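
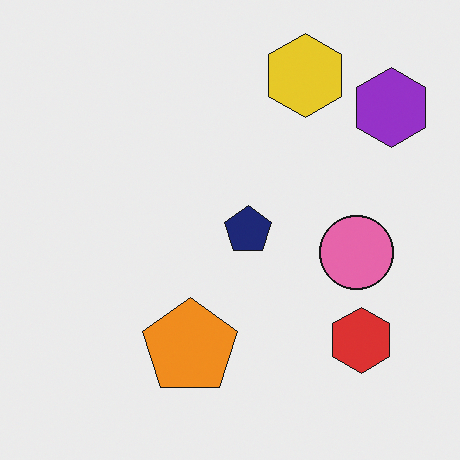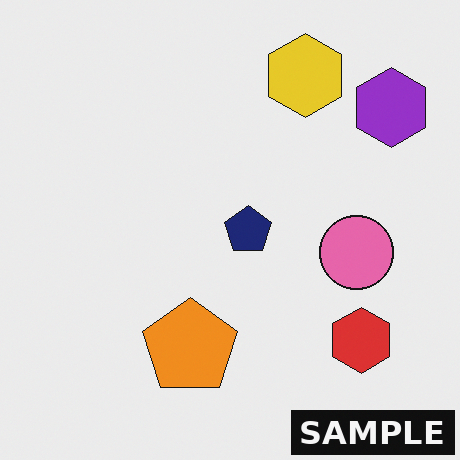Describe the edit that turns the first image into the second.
It was watermarked with the text "SAMPLE" in the lower-right corner.

A dark label reading "SAMPLE" appears in the lower-right corner.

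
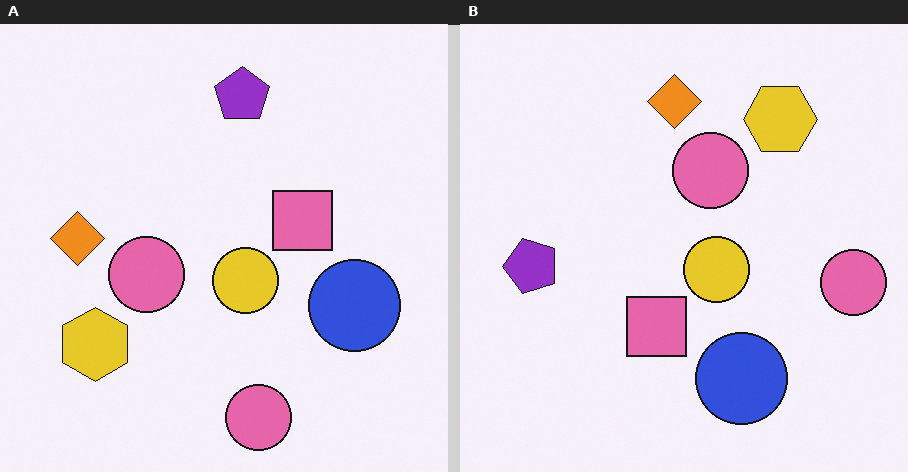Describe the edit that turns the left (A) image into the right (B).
It was transposed (reflected across the top-left ↔ bottom-right diagonal).

Shapes have swapped their row and column positions — what was in the top-right is now in the bottom-left — a diagonal reflection.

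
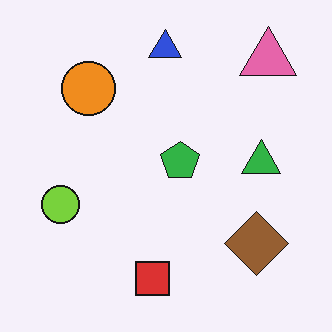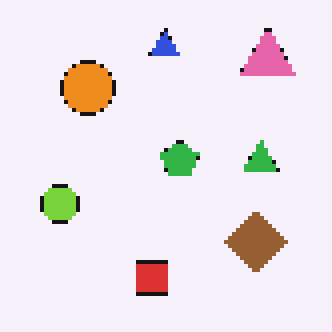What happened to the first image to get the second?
The image was mildly pixelated.

Shapes are reduced to large square blocks; fine edges and outlines are lost — a downscale-then-upscale (mosaic) effect.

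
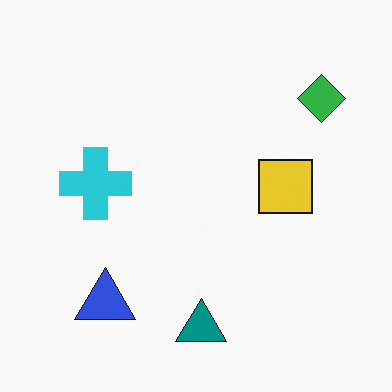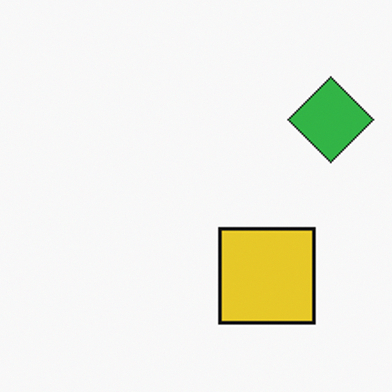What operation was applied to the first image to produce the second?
Cropped tightly and scaled back up.

The visible shapes are larger and the field of view is narrower; shapes near the original edges may be partly or wholly outside the frame — a crop-and-rescale.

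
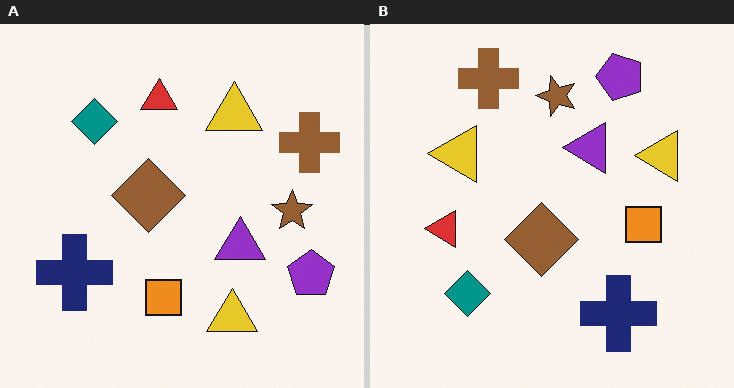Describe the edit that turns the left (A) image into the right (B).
The image was rotated 90° counter-clockwise.

The purple pentagon sits in the bottom-right of the left (A) image and the top-right of the right (B) — consistent with a whole-image 90° counter-clockwise rotation.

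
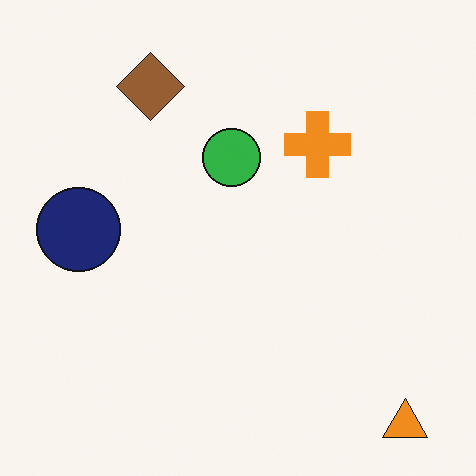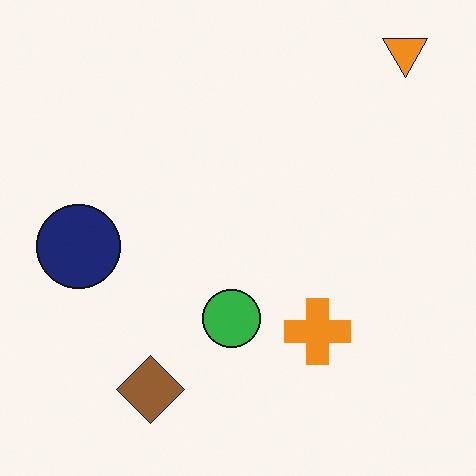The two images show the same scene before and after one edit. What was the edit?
The second image is the first flipped vertically (top ↔ bottom).

The orange triangle is in the bottom-right of the first image and the top-right of the second — shapes on opposite sides of the horizontal midline have swapped in a mirror flip.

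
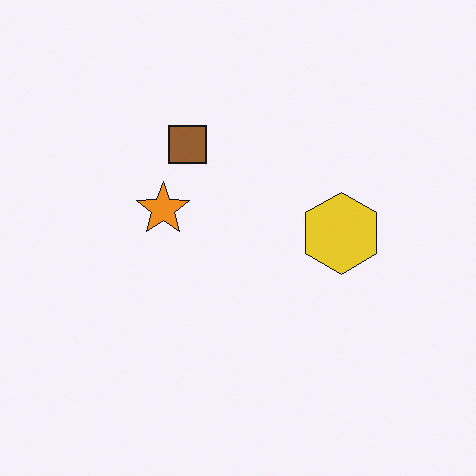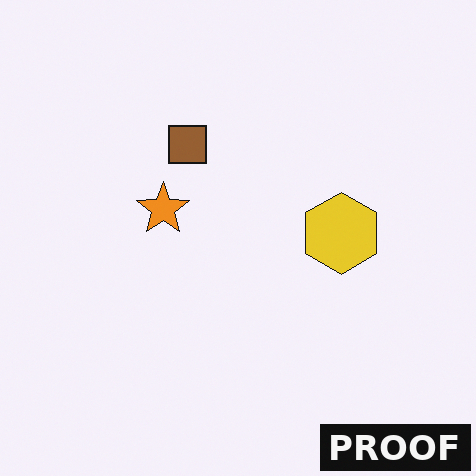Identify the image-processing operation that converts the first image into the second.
The second image is the first watermarked with the text "PROOF" in the lower-right corner.

A dark label reading "PROOF" appears in the lower-right corner.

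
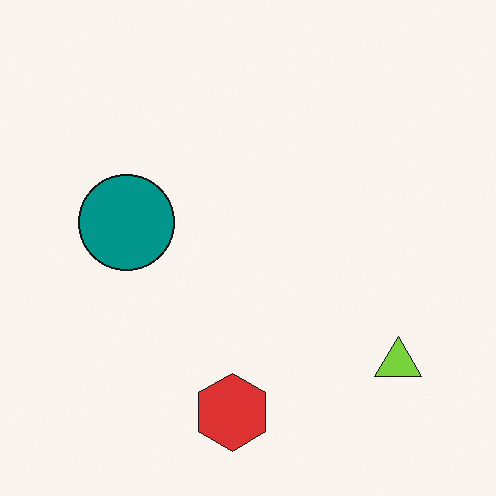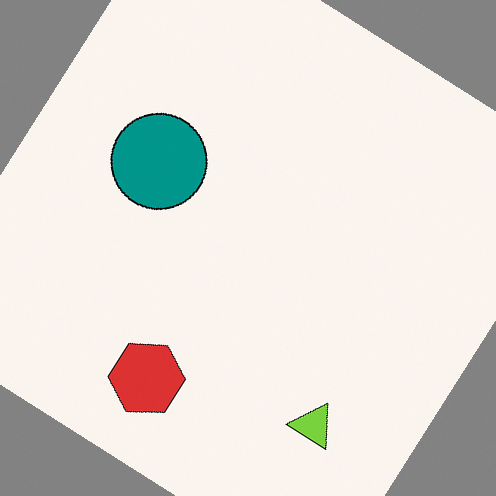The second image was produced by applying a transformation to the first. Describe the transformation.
It was rotated clockwise by a large amount — several tens of degrees.

Every shape is tilted by the same angle and the image corners show triangular fill wedges — a whole-image rotation by a non-right angle.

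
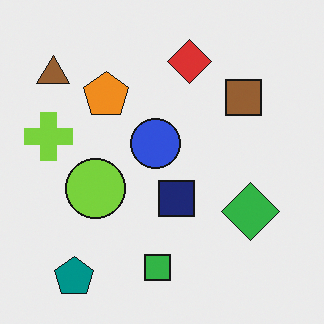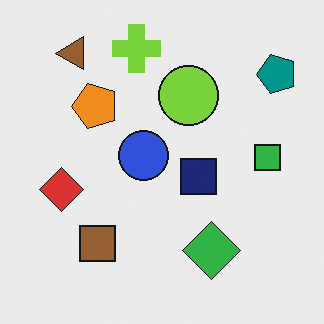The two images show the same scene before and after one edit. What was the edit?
The transformation is: transposed (reflected across the top-left ↔ bottom-right diagonal).

Shapes have swapped their row and column positions — what was in the top-right is now in the bottom-left — a diagonal reflection.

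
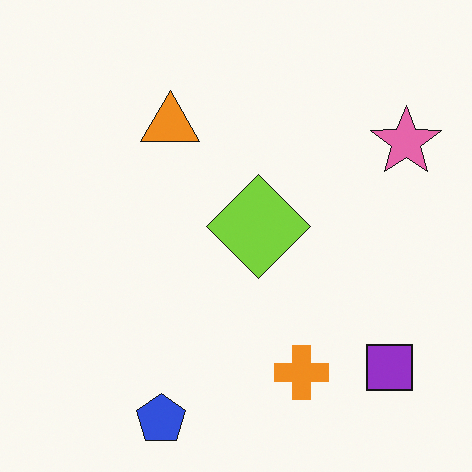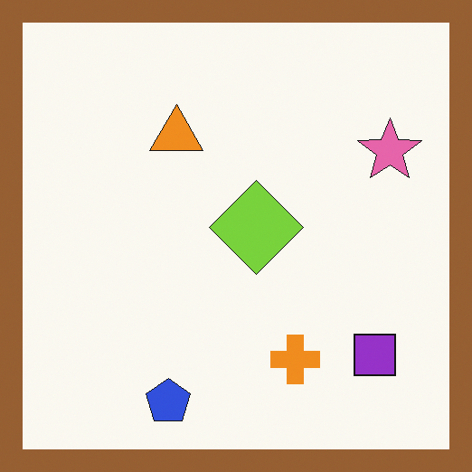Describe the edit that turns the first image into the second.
This is the original image framed with a brown border.

A solid brown frame runs around the edge of the second image, with the content slightly shrunk inside it.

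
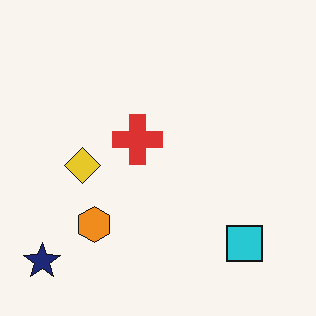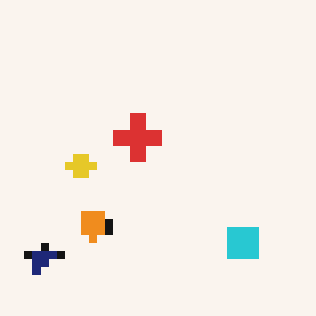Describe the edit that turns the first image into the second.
The second image is the first pixelated into visible square blocks.

Shapes are reduced to large square blocks; fine edges and outlines are lost — a downscale-then-upscale (mosaic) effect.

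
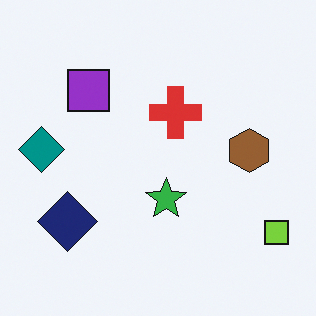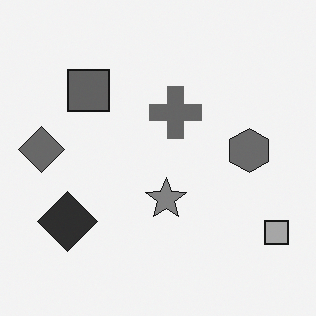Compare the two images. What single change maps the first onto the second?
It was converted to grayscale.

All color is removed — every shape is now a shade of grey.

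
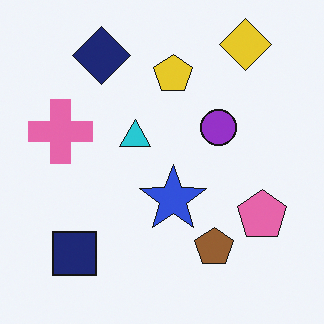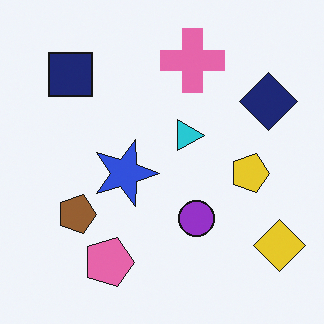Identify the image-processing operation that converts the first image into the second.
It was rotated 90° clockwise.

The yellow diamond sits in the top-right of the first image and the bottom-right of the second — consistent with a whole-image 90° clockwise rotation.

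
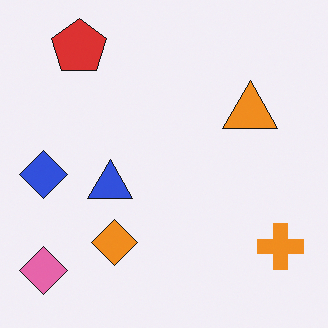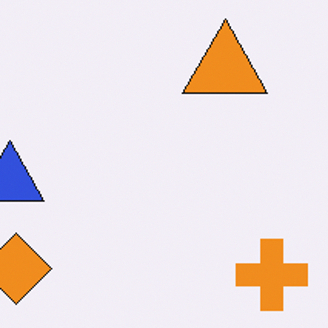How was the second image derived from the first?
The transformation is: cropped slightly and scaled back up.

The visible shapes are larger and the field of view is narrower; shapes near the original edges may be partly or wholly outside the frame — a crop-and-rescale.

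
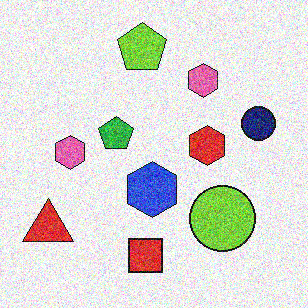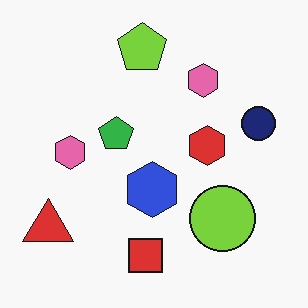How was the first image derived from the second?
The first image is the second degraded with a thick layer of grain.

Random speckle covers the whole image, including the flat background.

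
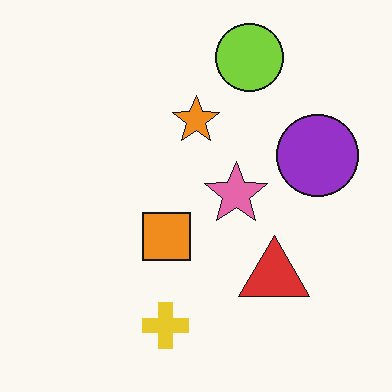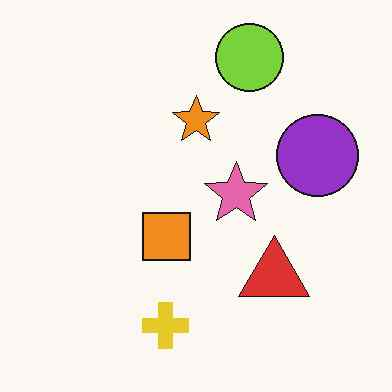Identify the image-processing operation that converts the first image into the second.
The image was JPEG-compressed with visible artifacts.

Blocky 8×8 compression artifacts appear around shape edges and the flat background shows ringing — characteristic JPEG degradation.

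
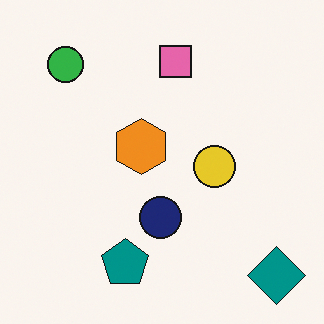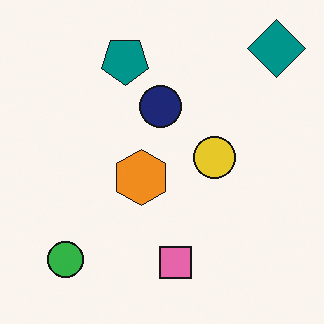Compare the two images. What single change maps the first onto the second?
This is the original image flipped vertically (top ↔ bottom).

The teal diamond is in the bottom-right of the first image and the top-right of the second — shapes on opposite sides of the horizontal midline have swapped in a mirror flip.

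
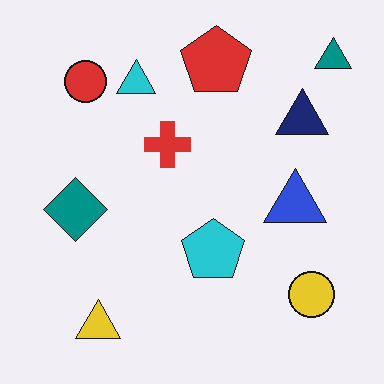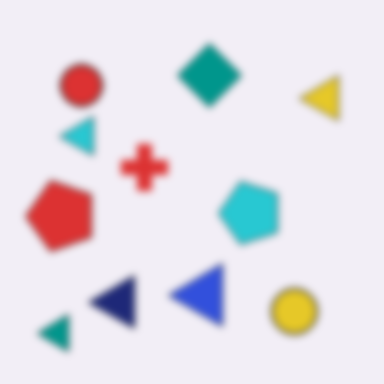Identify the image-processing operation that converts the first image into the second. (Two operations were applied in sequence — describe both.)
The transformation is: moderately blurred, then transposed (reflected across the top-left ↔ bottom-right diagonal).

Shape edges and outlines are uniformly softened across the whole image. Shapes have swapped their row and column positions — what was in the top-right is now in the bottom-left — a diagonal reflection.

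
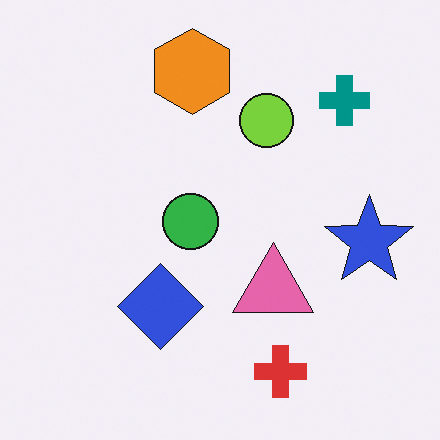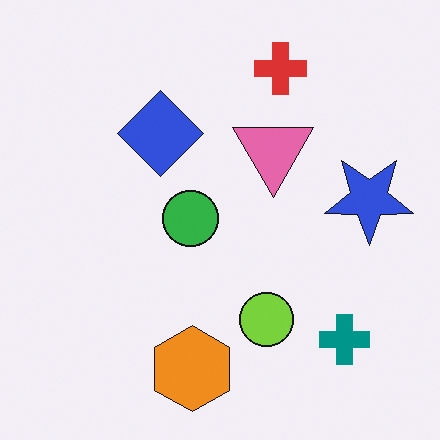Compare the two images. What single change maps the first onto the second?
This is the original image flipped vertically (top ↔ bottom).

The red cross is in the bottom of the first image and the top of the second — shapes on opposite sides of the horizontal midline have swapped in a mirror flip.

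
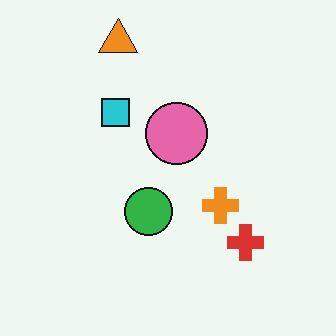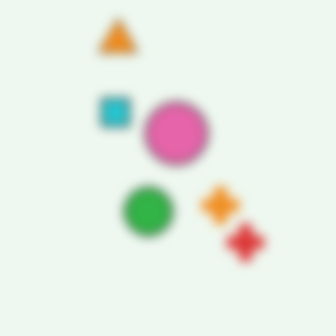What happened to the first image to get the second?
It was heavily blurred.

Shape edges and outlines are uniformly softened across the whole image.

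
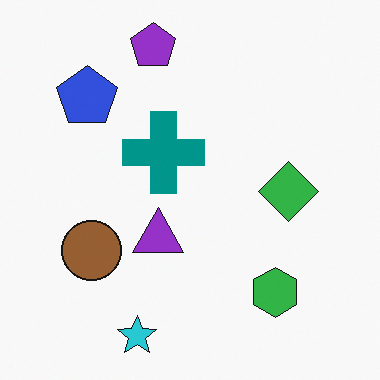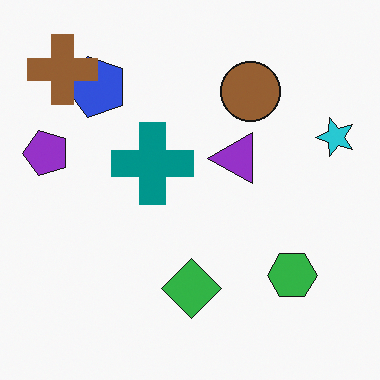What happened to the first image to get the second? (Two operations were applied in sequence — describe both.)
The transformation is: transposed (reflected across the top-left ↔ bottom-right diagonal), then overlaid with an additional brown cross.

Shapes have swapped their row and column positions — what was in the top-right is now in the bottom-left — a diagonal reflection. A brown cross appears in the second image that is absent from the first.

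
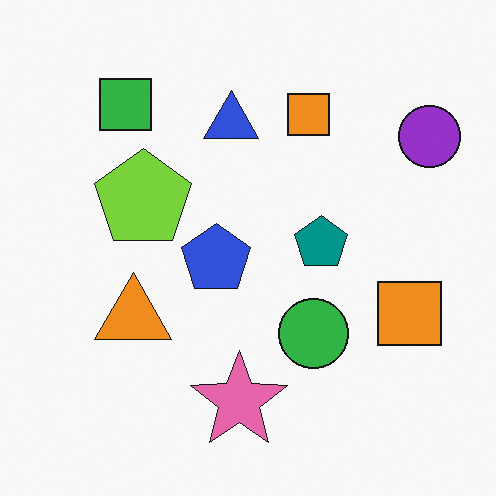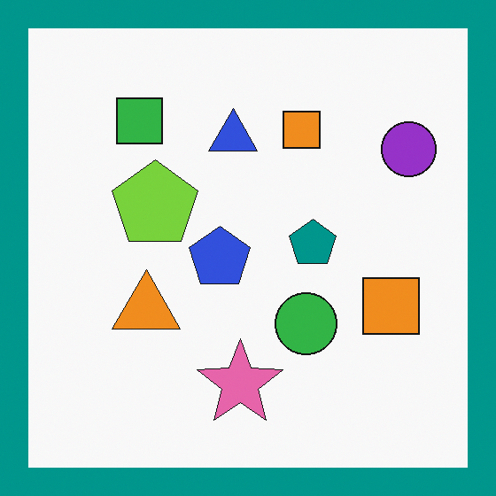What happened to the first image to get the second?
It was framed with a teal border.

A solid teal frame runs around the edge of the second image, with the content slightly shrunk inside it.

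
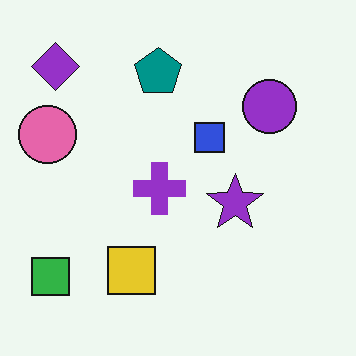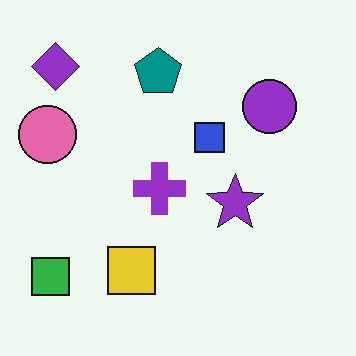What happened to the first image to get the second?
The transformation is: JPEG-compressed with visible artifacts.

Blocky 8×8 compression artifacts appear around shape edges and the flat background shows ringing — characteristic JPEG degradation.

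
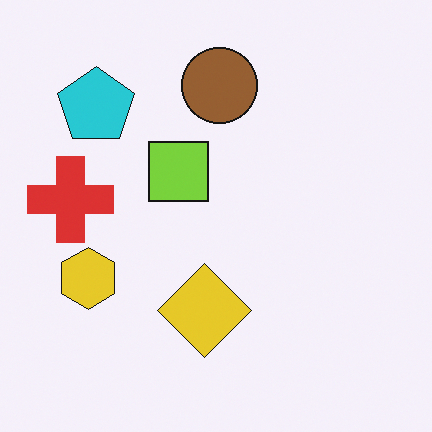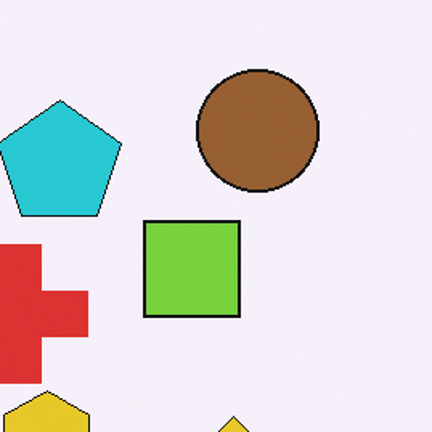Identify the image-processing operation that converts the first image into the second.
Cropped slightly and scaled back up.

The visible shapes are larger and the field of view is narrower; shapes near the original edges may be partly or wholly outside the frame — a crop-and-rescale.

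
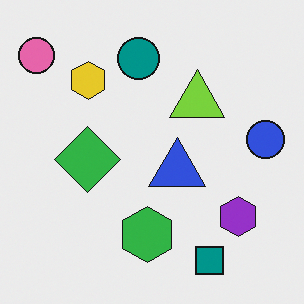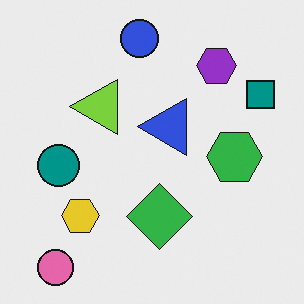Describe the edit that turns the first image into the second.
The image was rotated 90° counter-clockwise.

The pink circle sits in the top-left of the first image and the bottom-left of the second — consistent with a whole-image 90° counter-clockwise rotation.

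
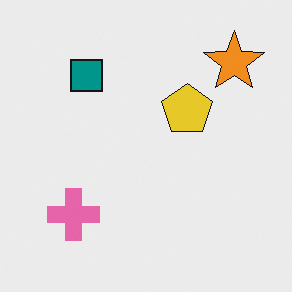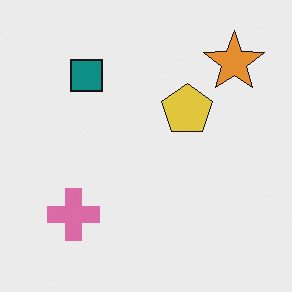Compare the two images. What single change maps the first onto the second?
It was slightly desaturated.

All colors are more muted and greyish — a global saturation change.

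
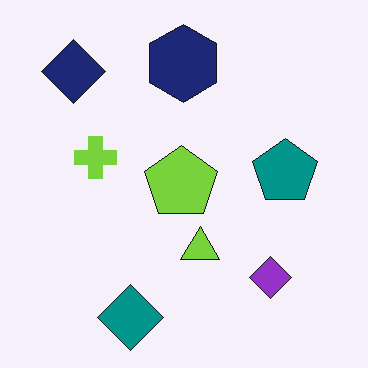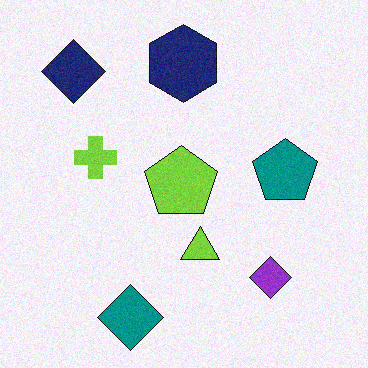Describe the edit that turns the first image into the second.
It was degraded with subtle gaussian noise.

Random speckle covers the whole image, including the flat background.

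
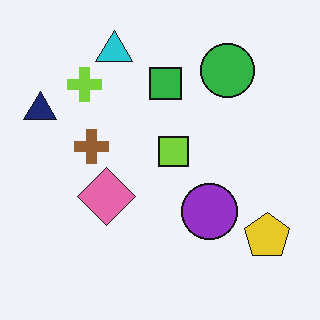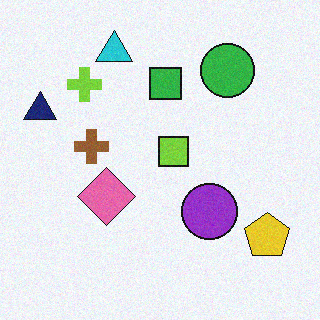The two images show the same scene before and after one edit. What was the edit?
The transformation is: degraded with light additive noise.

Random speckle covers the whole image, including the flat background.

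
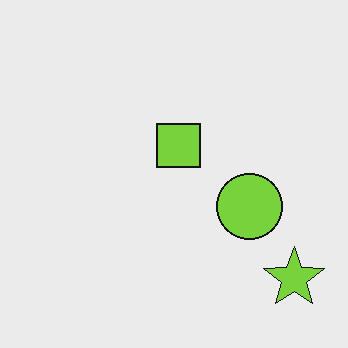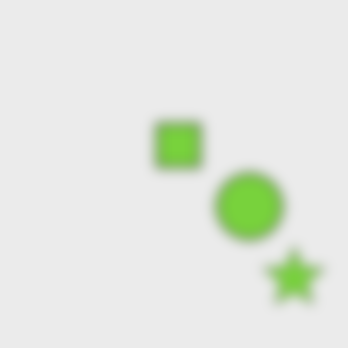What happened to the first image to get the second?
The image was strongly gaussian-blurred.

Shape edges and outlines are uniformly softened across the whole image.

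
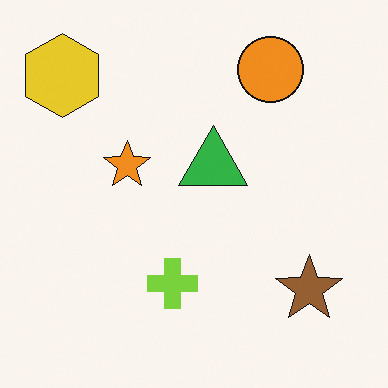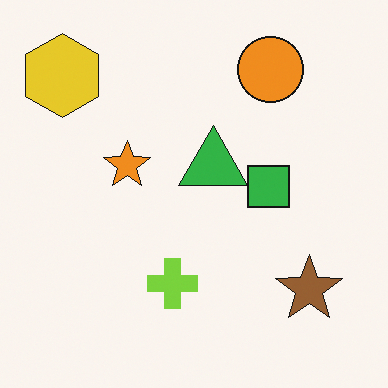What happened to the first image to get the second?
The transformation is: overlaid with an additional green square.

A green square appears in the second image that is absent from the first.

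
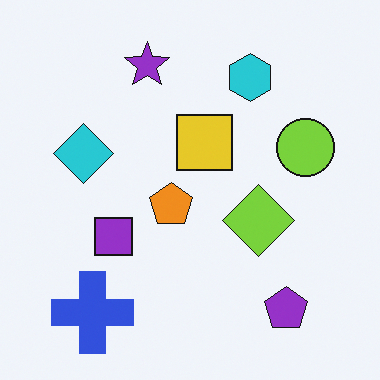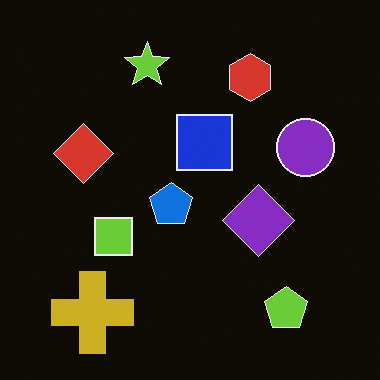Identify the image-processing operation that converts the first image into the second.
The second image is the first color-inverted (negative).

The light background has become dark and every shape's color is its complement — a photographic negative.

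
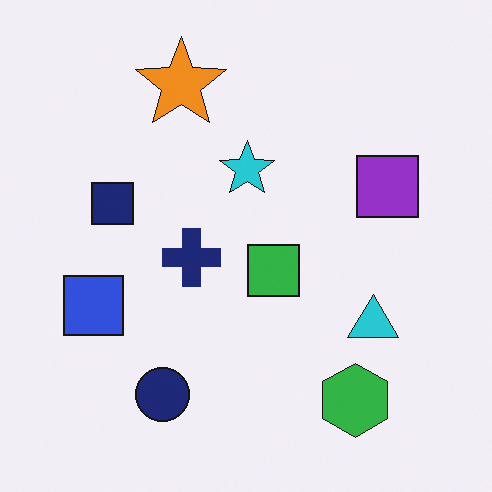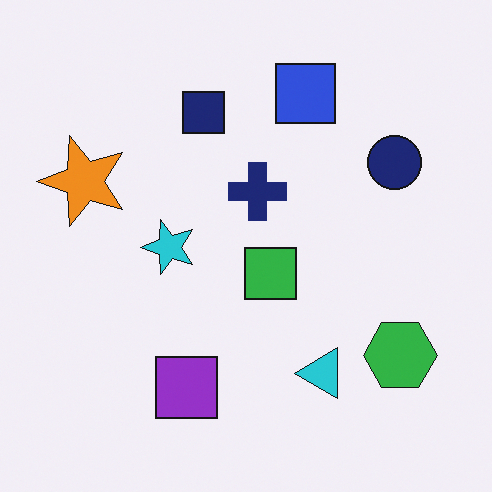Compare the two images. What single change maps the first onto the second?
This is the original image transposed (reflected across the top-left ↔ bottom-right diagonal).

Shapes have swapped their row and column positions — what was in the top-right is now in the bottom-left — a diagonal reflection.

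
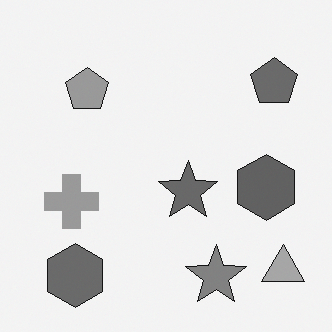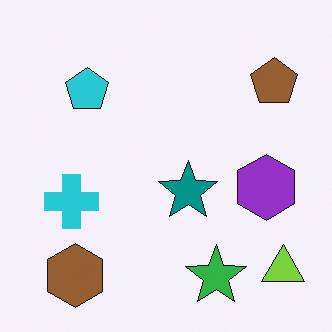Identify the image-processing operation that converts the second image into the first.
The first image is the second converted to grayscale.

All color is removed — every shape is now a shade of grey.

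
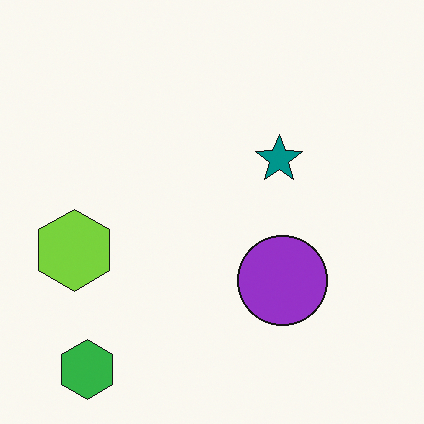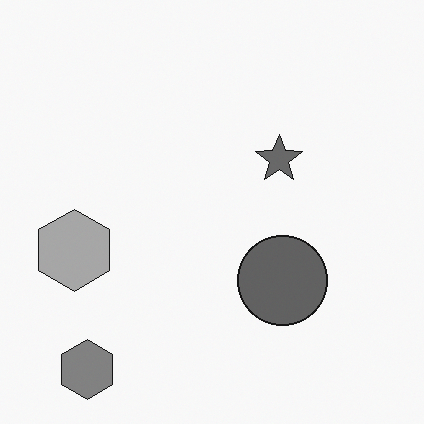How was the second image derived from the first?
It was converted to grayscale.

All color is removed — every shape is now a shade of grey.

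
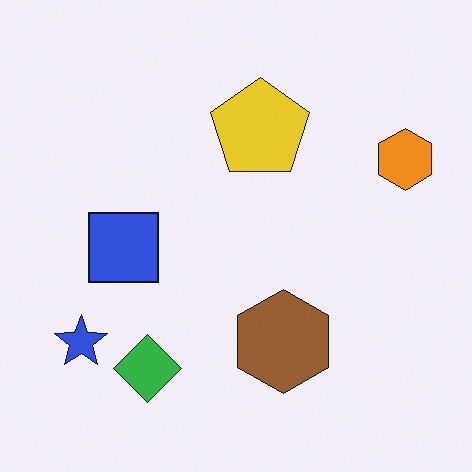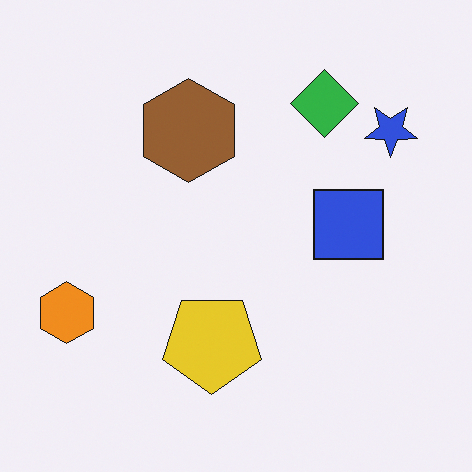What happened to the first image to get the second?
This is the original image rotated 180°.

The blue star sits in the bottom-left of the first image and the top-right of the second — consistent with a whole-image 180° rotation.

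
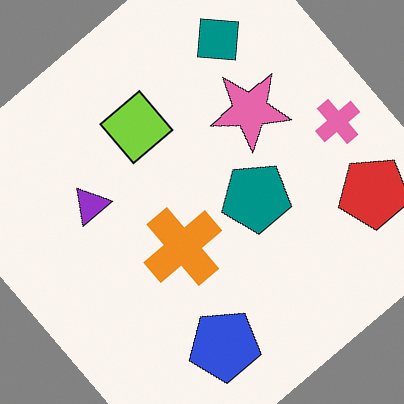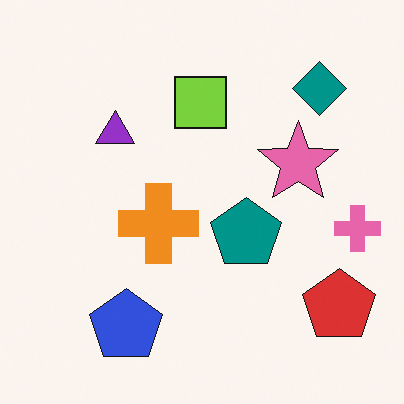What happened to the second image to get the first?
It was rotated counter-clockwise by a large amount — several tens of degrees.

Every shape is tilted by the same angle and the image corners show triangular fill wedges — a whole-image rotation by a non-right angle.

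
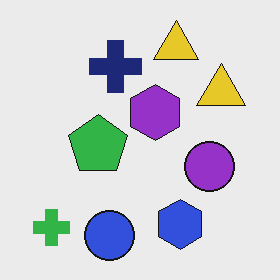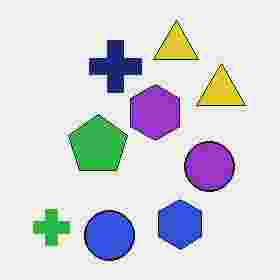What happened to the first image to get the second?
It was degraded with heavy JPEG compression.

Blocky 8×8 compression artifacts appear around shape edges and the flat background shows ringing — characteristic JPEG degradation.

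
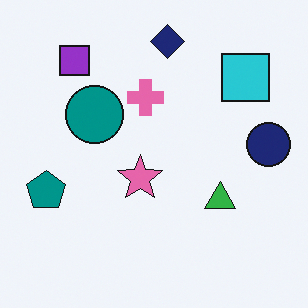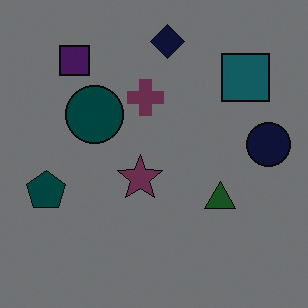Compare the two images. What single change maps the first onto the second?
The image was substantially darkened.

Every pixel — background and shapes alike — is uniformly darkened.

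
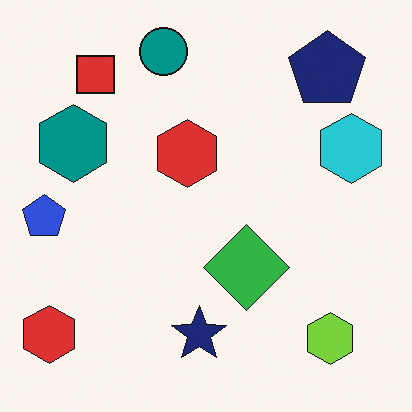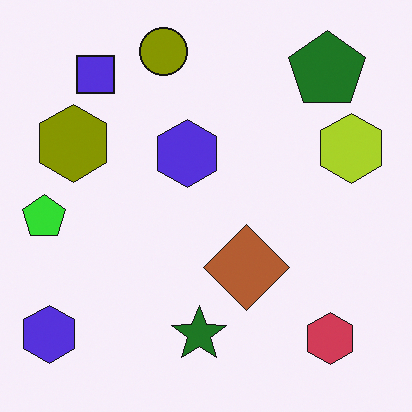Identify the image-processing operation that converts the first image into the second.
It was hue-shifted through roughly half the color wheel.

Every shape's color has rotated by the same amount around the hue wheel — a uniform hue shift.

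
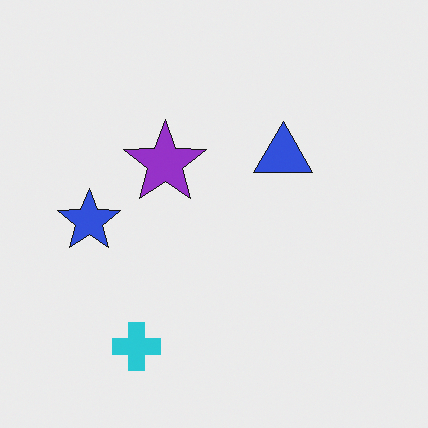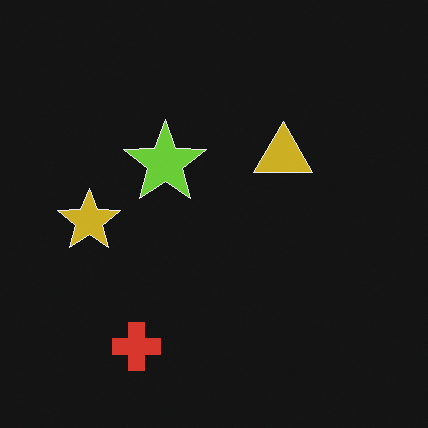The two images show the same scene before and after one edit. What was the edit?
The second image is the first color-inverted (negative).

The light background has become dark and every shape's color is its complement — a photographic negative.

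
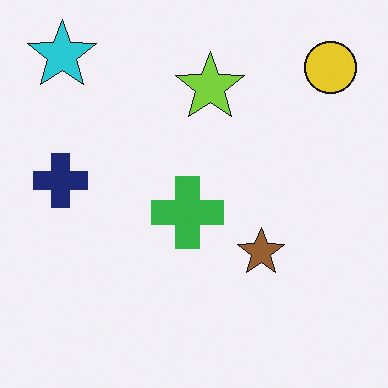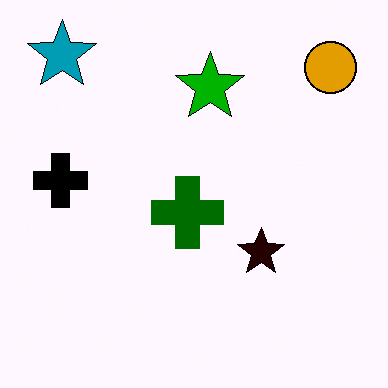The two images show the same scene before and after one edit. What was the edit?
This is the original image boosted in contrast.

Tones are pushed away from mid-grey across the whole image — a global contrast change.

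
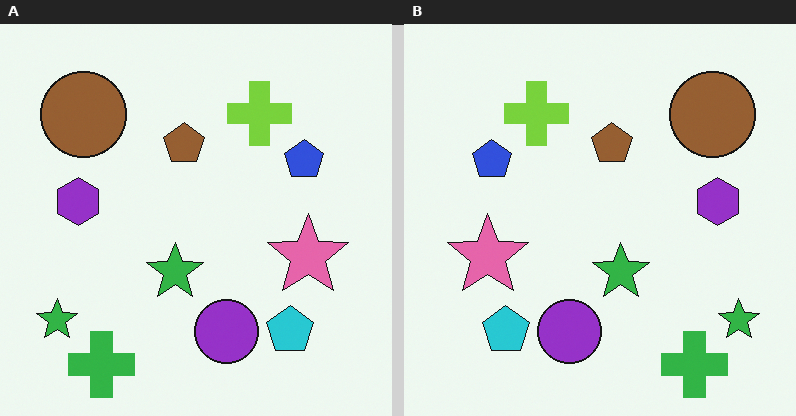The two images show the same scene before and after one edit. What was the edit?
Flipped horizontally (left ↔ right).

The purple hexagon is in the left of the left (A) image and the right of the right (B) — shapes on opposite sides of the vertical midline have swapped in a mirror flip.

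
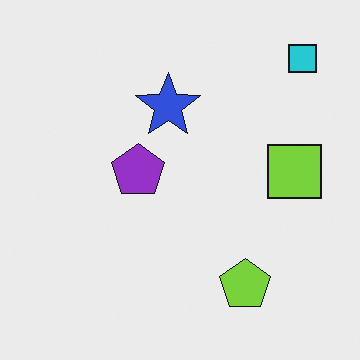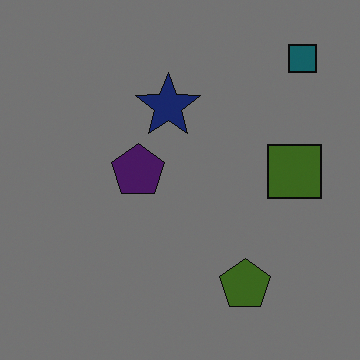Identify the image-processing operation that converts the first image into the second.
This is the original image darkened a lot.

Every pixel — background and shapes alike — is uniformly darkened.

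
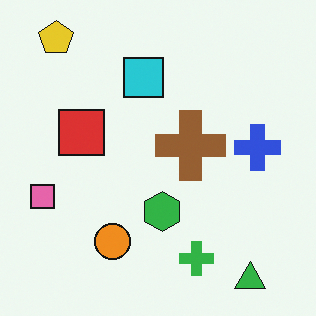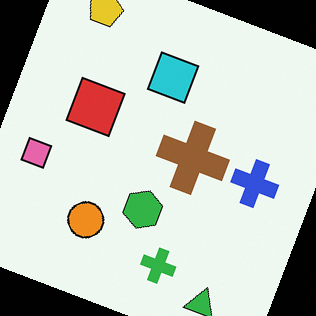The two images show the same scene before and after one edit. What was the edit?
The second image is the first rotated clockwise by a clearly visible amount.

Every shape is tilted by the same angle and the image corners show triangular fill wedges — a whole-image rotation by a non-right angle.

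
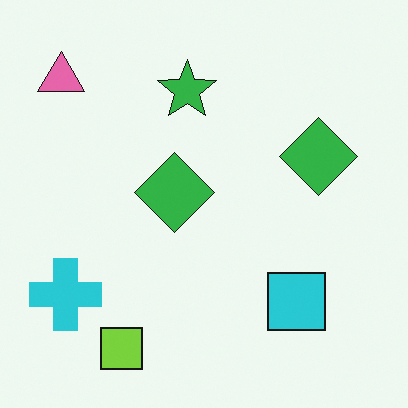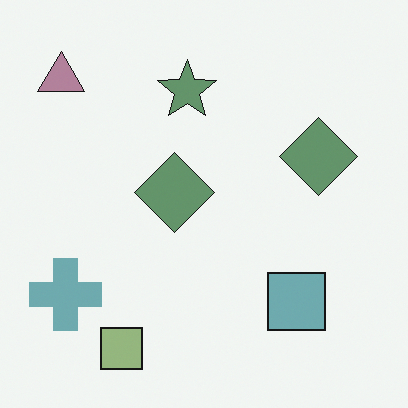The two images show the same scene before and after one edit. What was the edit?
Heavily desaturated.

All colors are more muted and greyish — a global saturation change.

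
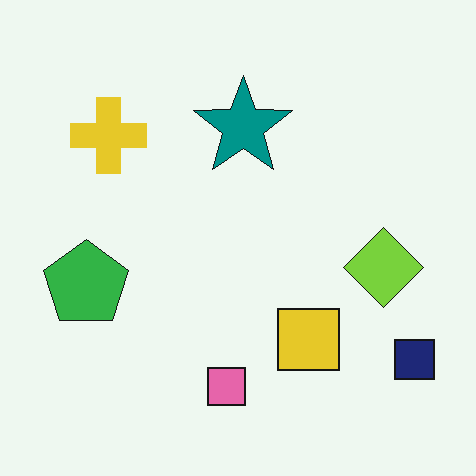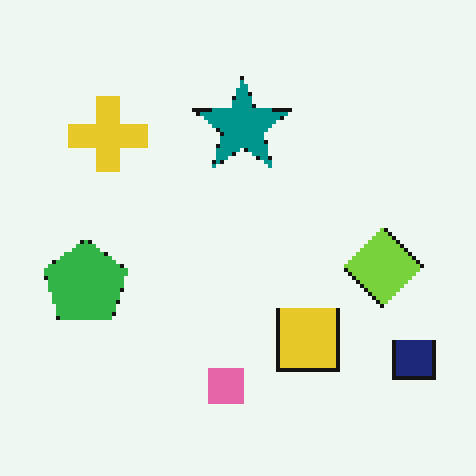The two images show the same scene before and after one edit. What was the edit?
Lightly pixelated (a mild mosaic effect).

Shapes are reduced to large square blocks; fine edges and outlines are lost — a downscale-then-upscale (mosaic) effect.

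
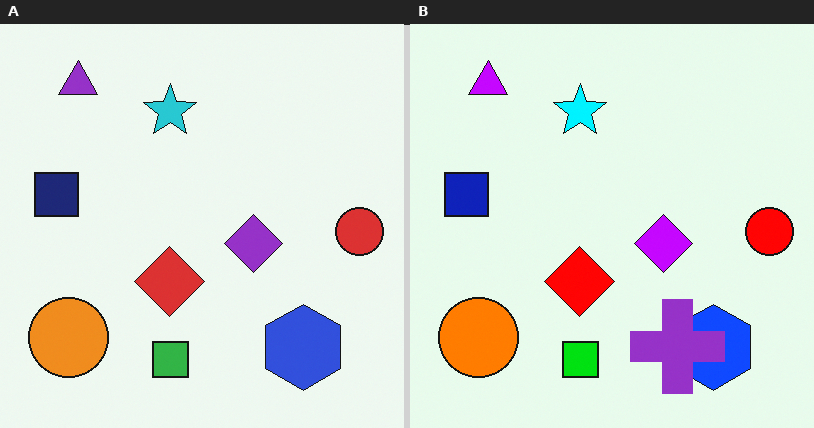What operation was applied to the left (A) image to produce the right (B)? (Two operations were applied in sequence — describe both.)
The transformation is: made much more vivid (saturation change), then overlaid with an additional purple cross.

All colors are more vivid — a global saturation change. A purple cross appears in the right (B) image that is absent from the left (A).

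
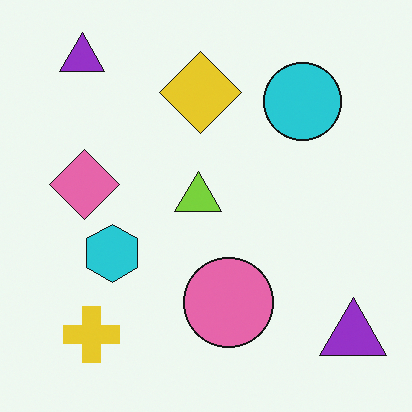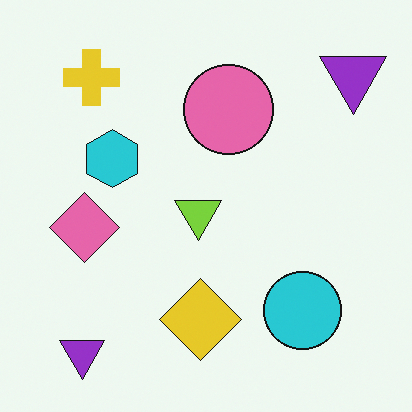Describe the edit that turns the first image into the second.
It was flipped vertically (top ↔ bottom).

The yellow cross is in the bottom-left of the first image and the top-left of the second — shapes on opposite sides of the horizontal midline have swapped in a mirror flip.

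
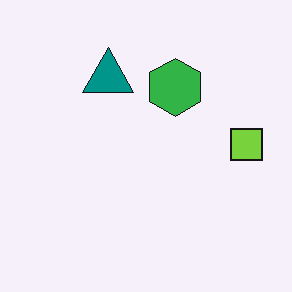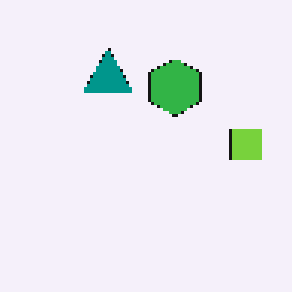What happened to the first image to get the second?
Mildly pixelated.

Shapes are reduced to large square blocks; fine edges and outlines are lost — a downscale-then-upscale (mosaic) effect.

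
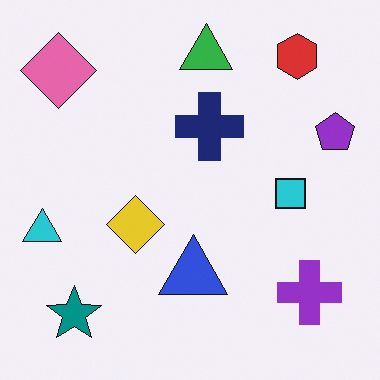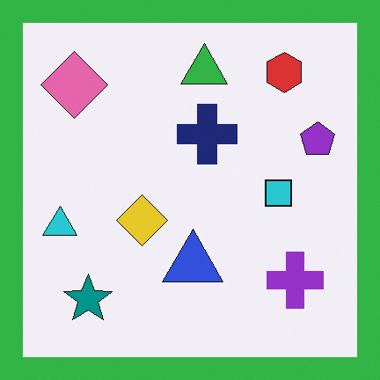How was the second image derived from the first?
The image was framed with a green border.

A solid green frame runs around the edge of the second image, with the content slightly shrunk inside it.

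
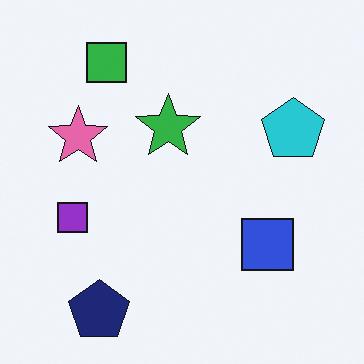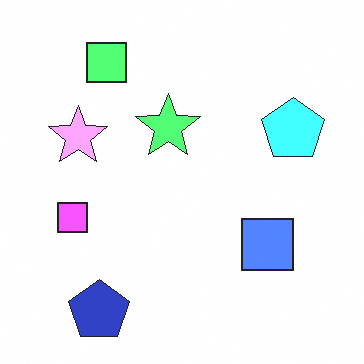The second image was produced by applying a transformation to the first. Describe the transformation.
The image was brightened a lot.

Every pixel — background and shapes alike — is uniformly brightened.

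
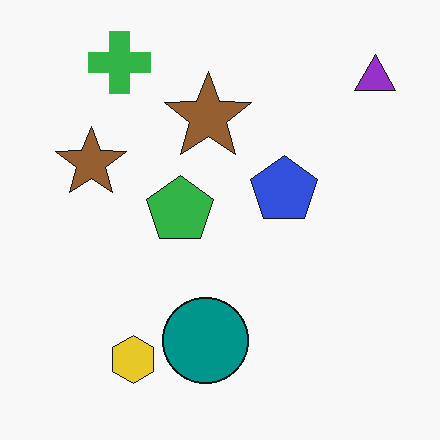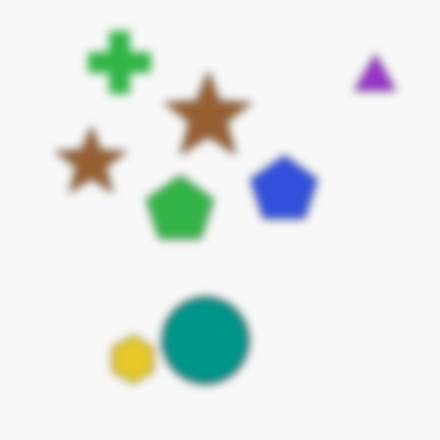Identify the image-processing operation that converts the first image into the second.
The transformation is: moderately blurred.

Shape edges and outlines are uniformly softened across the whole image.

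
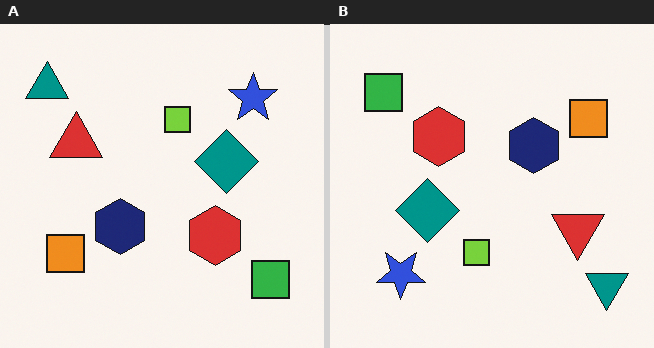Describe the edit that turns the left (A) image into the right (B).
This is the original image rotated 180°.

The teal triangle sits in the top-left of the left (A) image and the bottom-right of the right (B) — consistent with a whole-image 180° rotation.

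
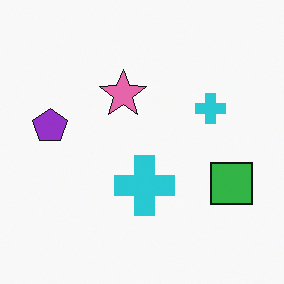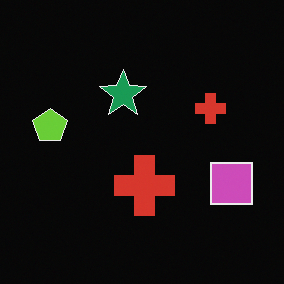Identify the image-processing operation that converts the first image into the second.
The image was color-inverted (negative).

The light background has become dark and every shape's color is its complement — a photographic negative.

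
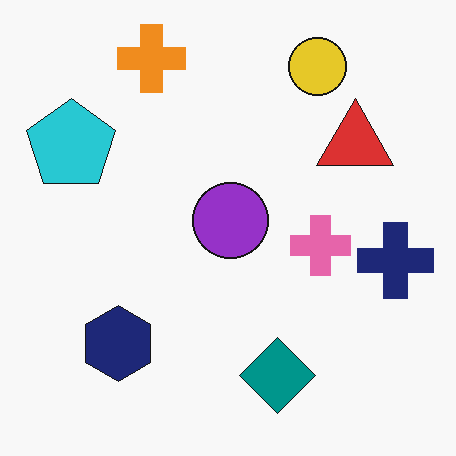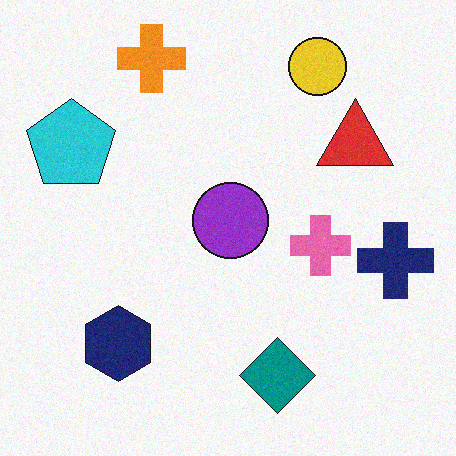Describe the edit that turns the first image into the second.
Degraded with light additive noise.

Random speckle covers the whole image, including the flat background.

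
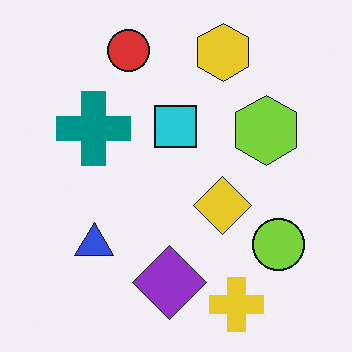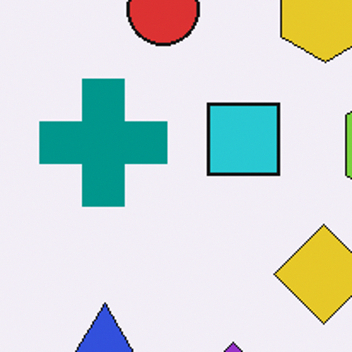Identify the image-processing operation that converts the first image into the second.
The transformation is: cropped to a noticeably smaller region and rescaled.

The visible shapes are larger and the field of view is narrower; shapes near the original edges may be partly or wholly outside the frame — a crop-and-rescale.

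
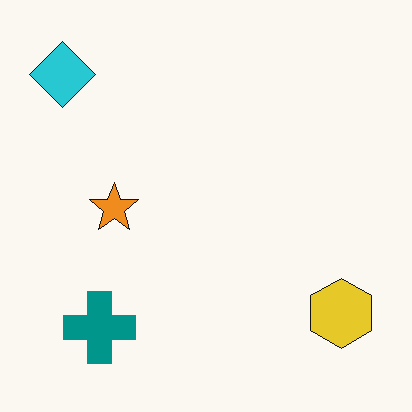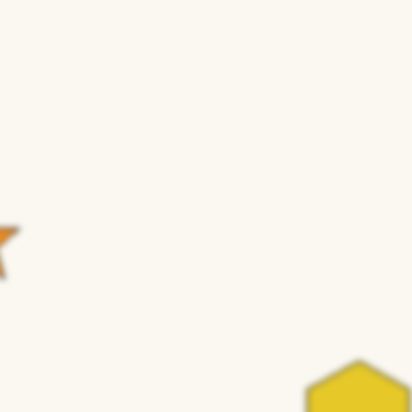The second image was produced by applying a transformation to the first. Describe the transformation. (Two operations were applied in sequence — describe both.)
The image was lightly blurred, then cropped to a noticeably smaller region and rescaled.

Shape edges and outlines are uniformly softened across the whole image. The visible shapes are larger and the field of view is narrower; shapes near the original edges may be partly or wholly outside the frame — a crop-and-rescale.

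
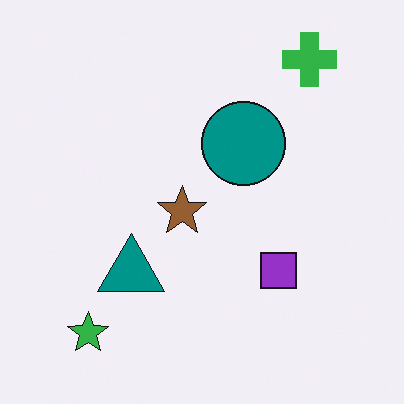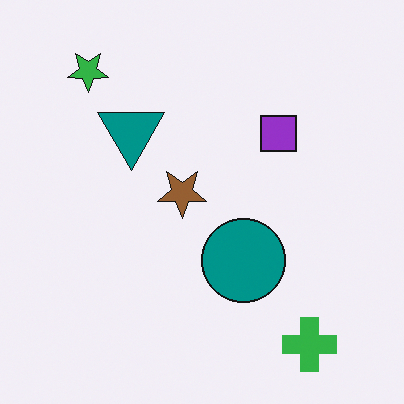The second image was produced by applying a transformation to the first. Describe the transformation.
It was flipped vertically (top ↔ bottom).

The green cross is in the top-right of the first image and the bottom-right of the second — shapes on opposite sides of the horizontal midline have swapped in a mirror flip.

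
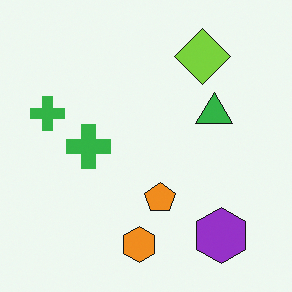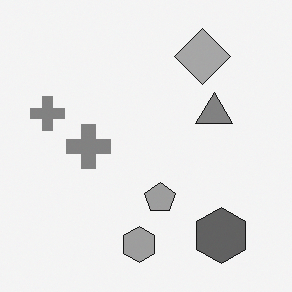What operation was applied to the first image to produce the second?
Converted to grayscale.

All color is removed — every shape is now a shade of grey.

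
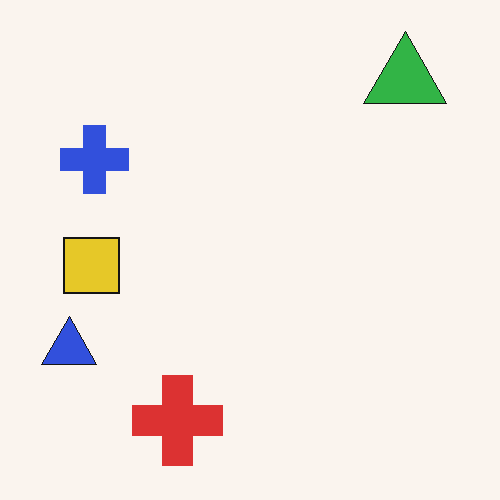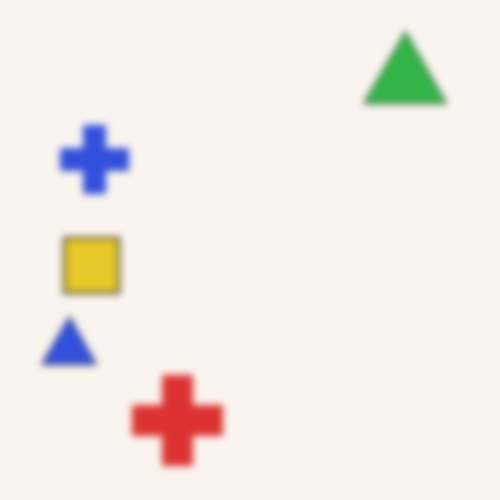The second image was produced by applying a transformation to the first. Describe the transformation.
This is the original image moderately blurred.

Shape edges and outlines are uniformly softened across the whole image.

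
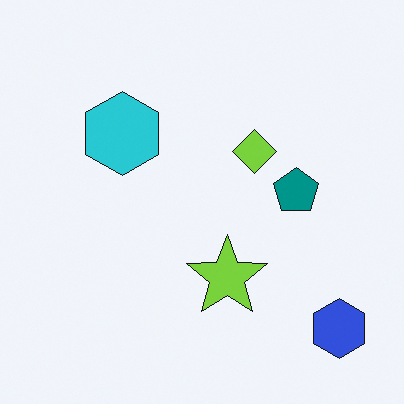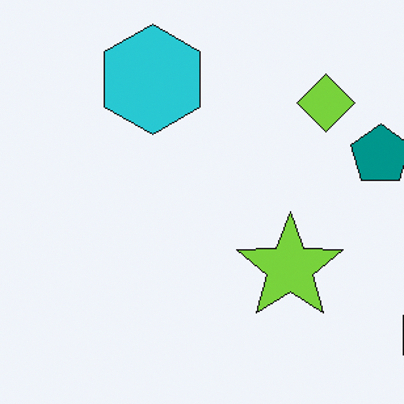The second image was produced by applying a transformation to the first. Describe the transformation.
The second image is the first cropped to a modestly smaller region and rescaled.

The visible shapes are larger and the field of view is narrower; shapes near the original edges may be partly or wholly outside the frame — a crop-and-rescale.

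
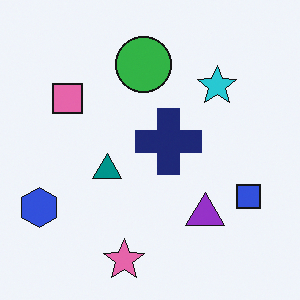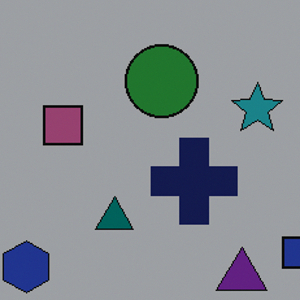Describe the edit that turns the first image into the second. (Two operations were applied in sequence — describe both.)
It was cropped to a modestly smaller region and rescaled, then noticeably darkened.

The visible shapes are larger and the field of view is narrower; shapes near the original edges may be partly or wholly outside the frame — a crop-and-rescale. Every pixel — background and shapes alike — is uniformly darkened.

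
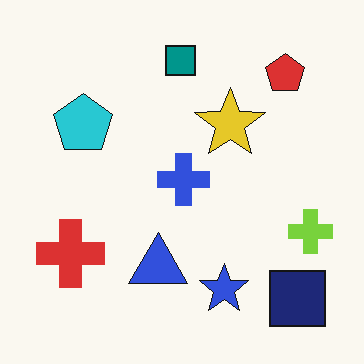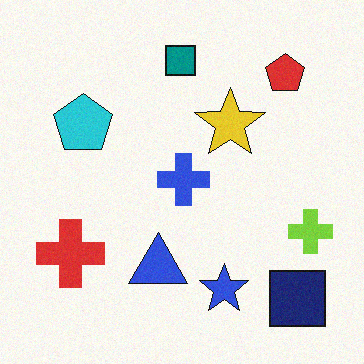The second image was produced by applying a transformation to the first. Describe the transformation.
This is the original image degraded with light additive noise.

Random speckle covers the whole image, including the flat background.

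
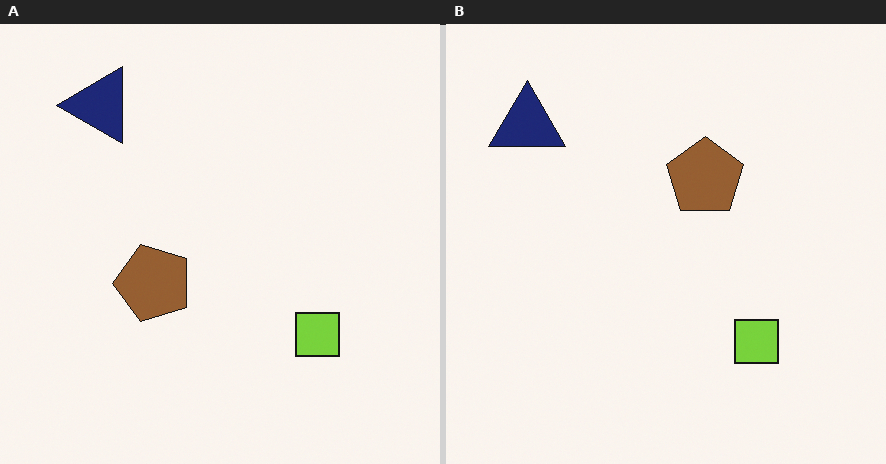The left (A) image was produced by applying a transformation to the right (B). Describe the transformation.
Transposed (reflected across the top-left ↔ bottom-right diagonal).

Shapes have swapped their row and column positions — what was in the top-right is now in the bottom-left — a diagonal reflection.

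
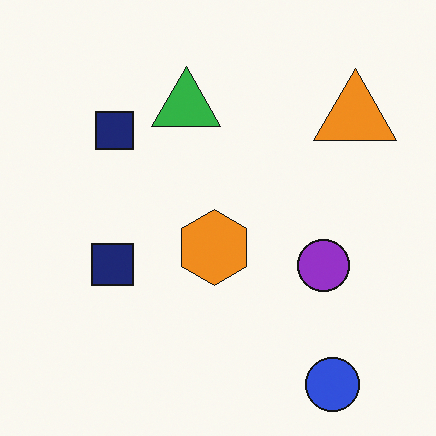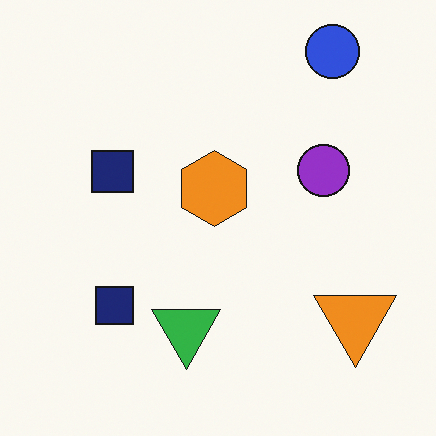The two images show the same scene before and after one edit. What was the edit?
The second image is the first flipped vertically (top ↔ bottom).

The blue circle is in the bottom-right of the first image and the top-right of the second — shapes on opposite sides of the horizontal midline have swapped in a mirror flip.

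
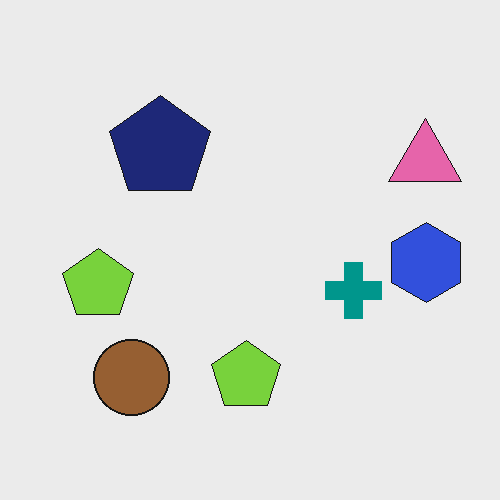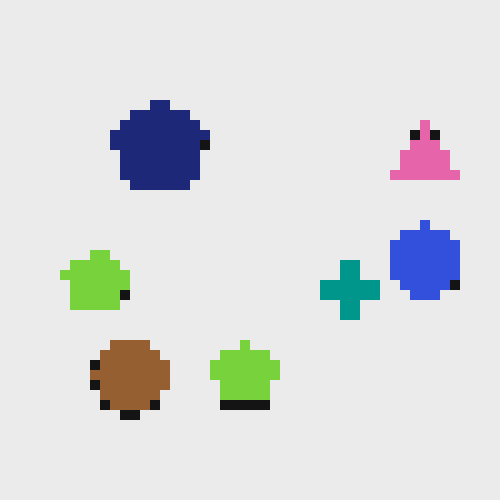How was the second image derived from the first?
This is the original image heavily pixelated into large blocks.

Shapes are reduced to large square blocks; fine edges and outlines are lost — a downscale-then-upscale (mosaic) effect.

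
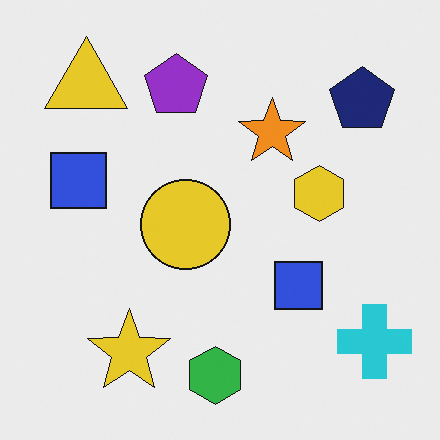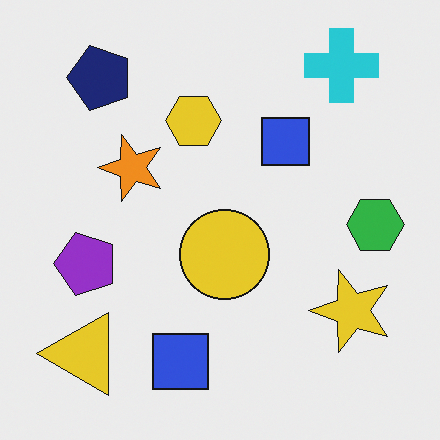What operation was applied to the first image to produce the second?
It was rotated 90° counter-clockwise.

The cyan cross sits in the bottom-right of the first image and the top-right of the second — consistent with a whole-image 90° counter-clockwise rotation.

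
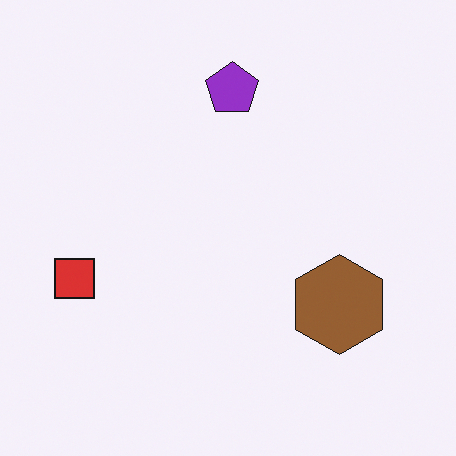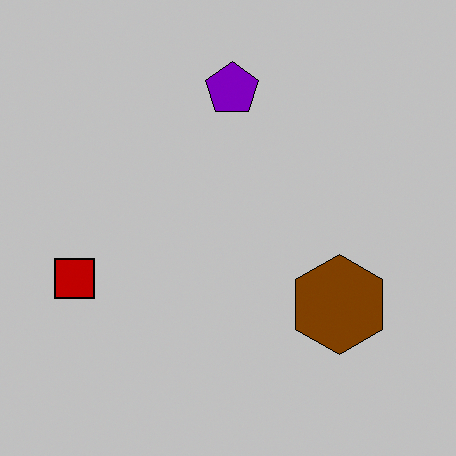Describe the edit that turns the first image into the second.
Heavily posterized to just a handful of flat colors.

Each flat color has snapped to a coarser quantized level — most visibly, the near-white background has dropped to a flat grey.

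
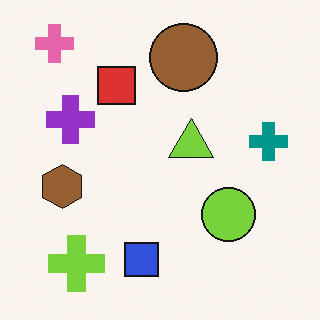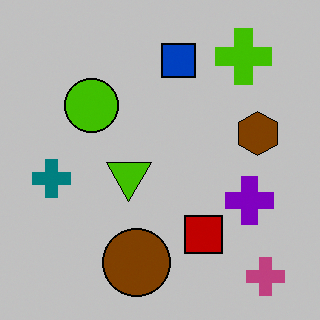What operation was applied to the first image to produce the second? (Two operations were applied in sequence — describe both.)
This is the original image rotated 180°, then heavily posterized to just a handful of flat colors.

The pink cross sits in the top-left of the first image and the bottom-right of the second — consistent with a whole-image 180° rotation. Each flat color has snapped to a coarser quantized level — most visibly, the near-white background has dropped to a flat grey.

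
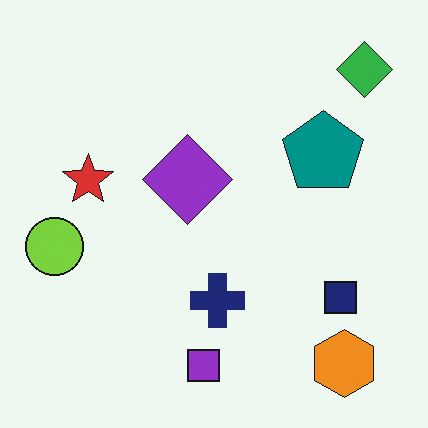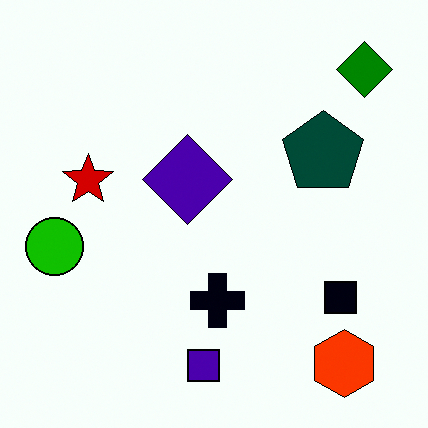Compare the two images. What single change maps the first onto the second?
The second image is the first boosted in contrast.

Tones are pushed away from mid-grey across the whole image — a global contrast change.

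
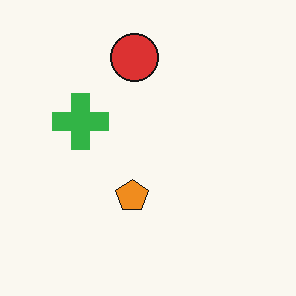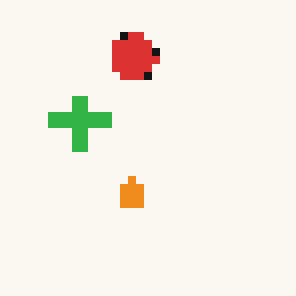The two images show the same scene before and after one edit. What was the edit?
It was moderately pixelated.

Shapes are reduced to large square blocks; fine edges and outlines are lost — a downscale-then-upscale (mosaic) effect.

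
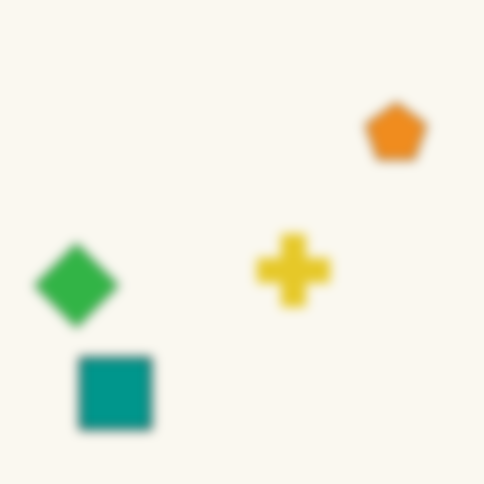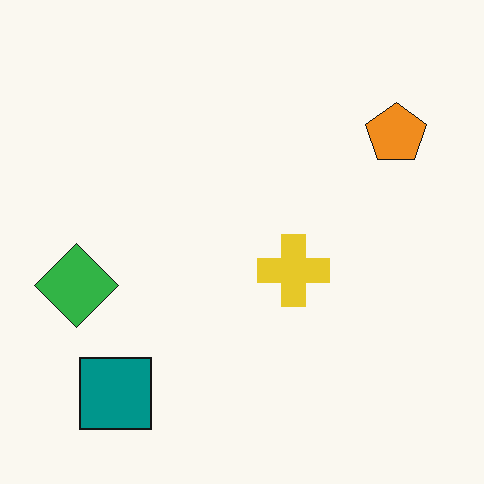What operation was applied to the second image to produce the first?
The first image is the second strongly gaussian-blurred.

Shape edges and outlines are uniformly softened across the whole image.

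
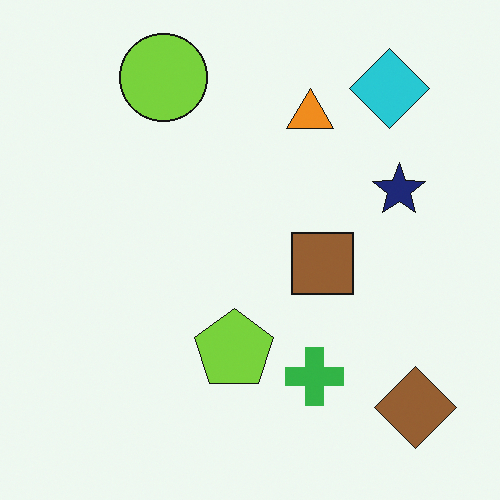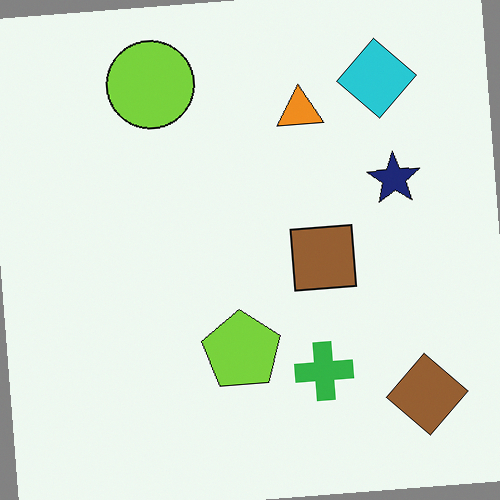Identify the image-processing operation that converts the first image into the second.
This is the original image rotated counter-clockwise by a small amount.

Every shape is tilted by the same angle and the image corners show triangular fill wedges — a whole-image rotation by a non-right angle.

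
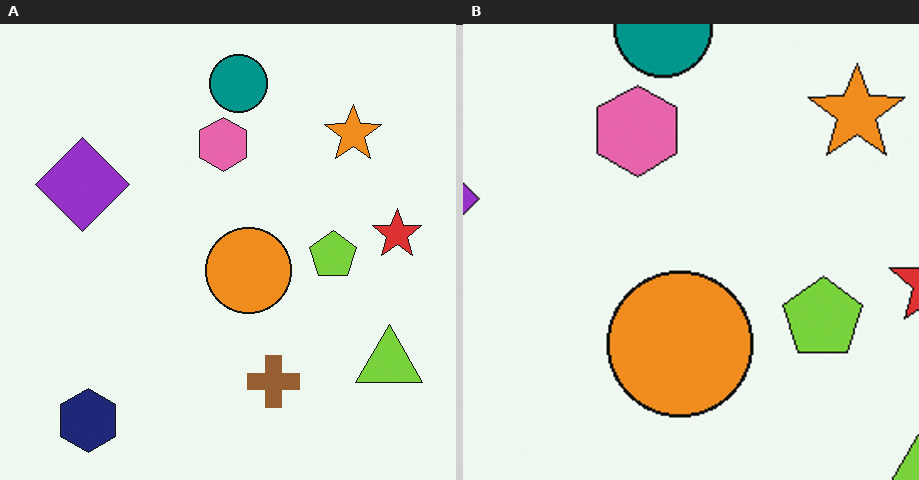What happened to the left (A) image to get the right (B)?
The image was cropped to a noticeably smaller region and rescaled.

The visible shapes are larger and the field of view is narrower; shapes near the original edges may be partly or wholly outside the frame — a crop-and-rescale.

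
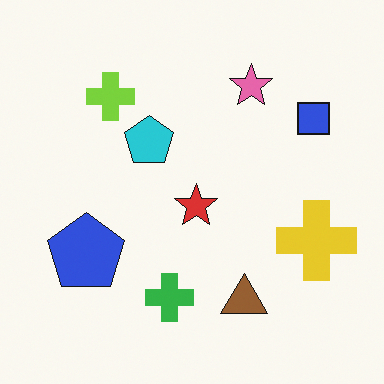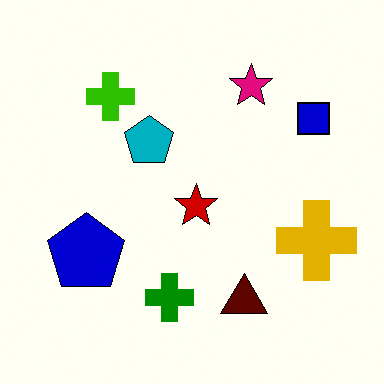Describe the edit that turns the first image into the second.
The second image is the first given much higher contrast.

Tones are pushed away from mid-grey across the whole image — a global contrast change.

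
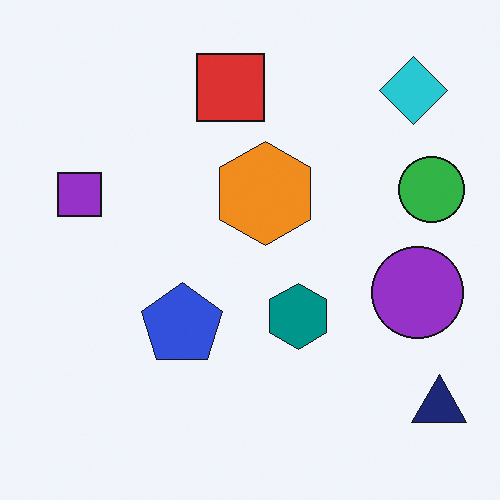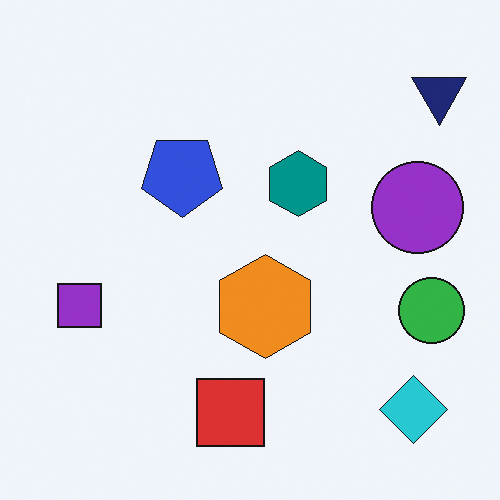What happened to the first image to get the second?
This is the original image flipped vertically (top ↔ bottom).

The red square is in the top of the first image and the bottom of the second — shapes on opposite sides of the horizontal midline have swapped in a mirror flip.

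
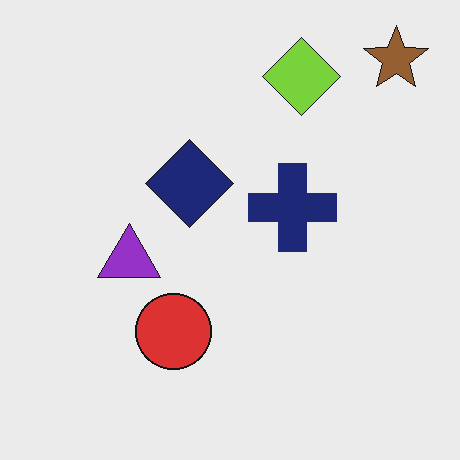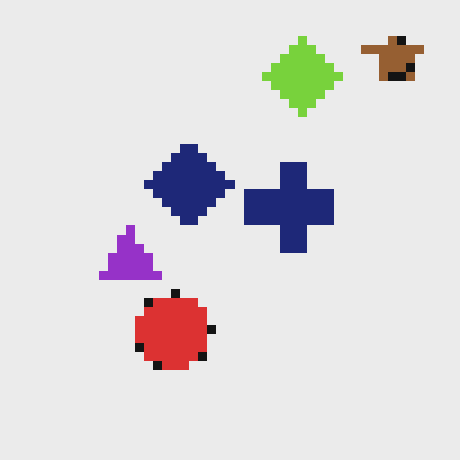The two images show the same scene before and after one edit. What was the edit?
It was heavily pixelated into large blocks.

Shapes are reduced to large square blocks; fine edges and outlines are lost — a downscale-then-upscale (mosaic) effect.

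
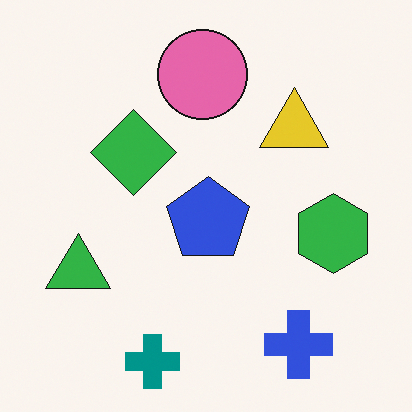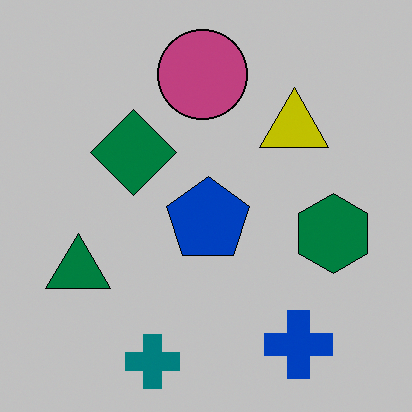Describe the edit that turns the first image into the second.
The transformation is: heavily posterized to just a handful of flat colors.

Each flat color has snapped to a coarser quantized level — most visibly, the near-white background has dropped to a flat grey.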